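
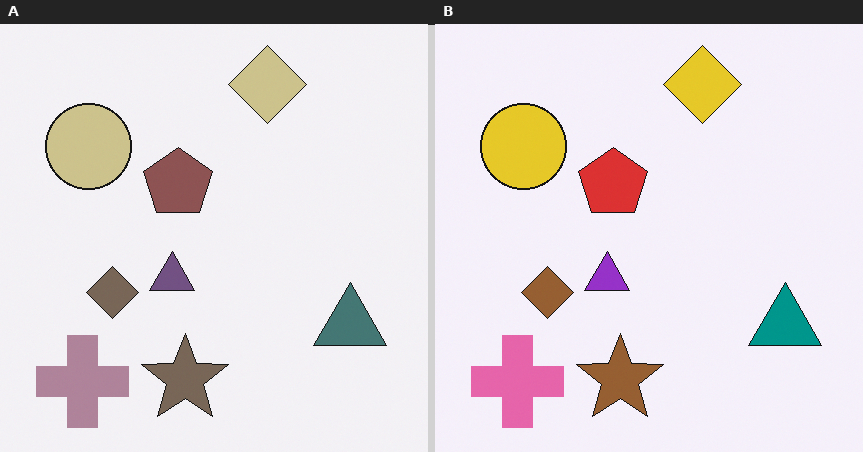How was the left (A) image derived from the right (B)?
This is the original image made much more muted (saturation change).

All colors are more muted and greyish — a global saturation change.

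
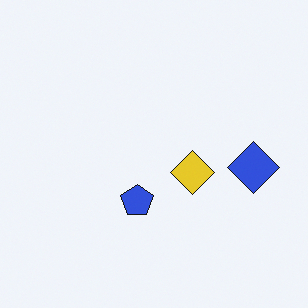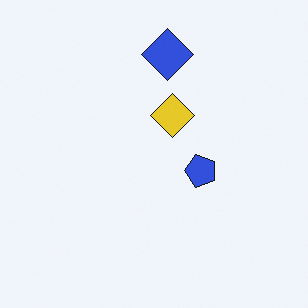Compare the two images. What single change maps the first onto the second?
The image was rotated 90° counter-clockwise.

The blue diamond sits in the right of the first image and the top of the second — consistent with a whole-image 90° counter-clockwise rotation.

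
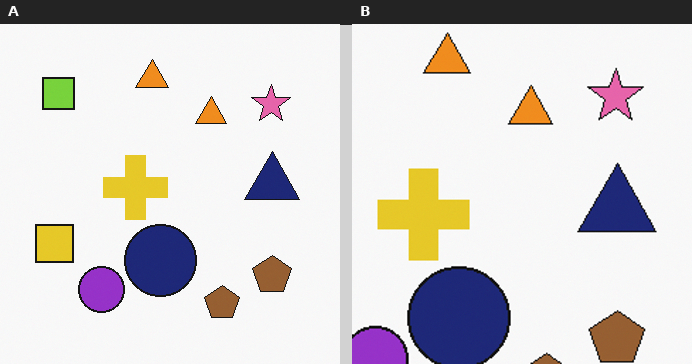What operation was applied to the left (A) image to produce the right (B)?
The right (B) image is the left (A) cropped slightly and scaled back up.

The visible shapes are larger and the field of view is narrower; shapes near the original edges may be partly or wholly outside the frame — a crop-and-rescale.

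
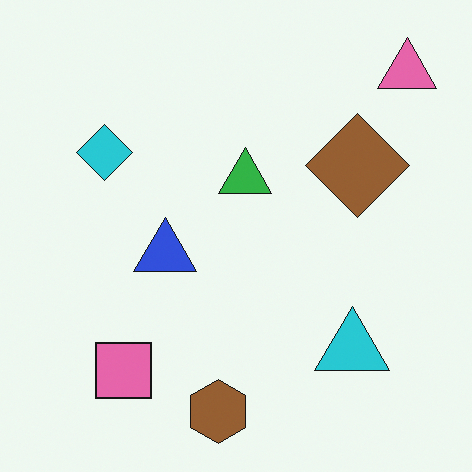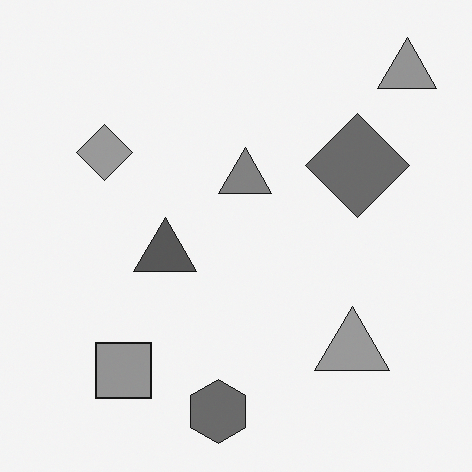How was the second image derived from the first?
The transformation is: converted to grayscale.

All color is removed — every shape is now a shade of grey.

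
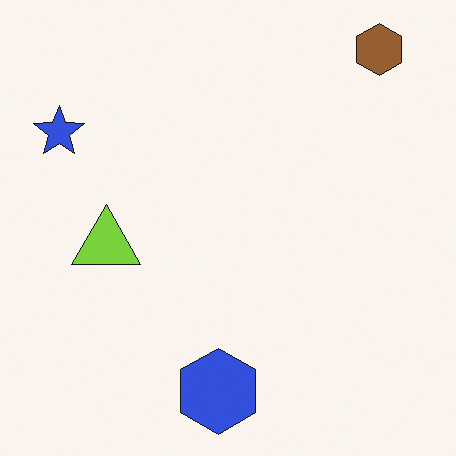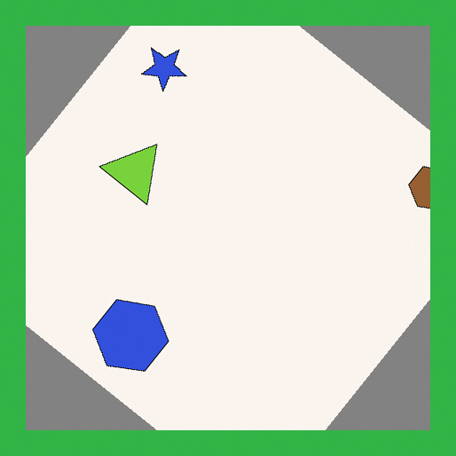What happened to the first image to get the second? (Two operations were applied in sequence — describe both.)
This is the original image rotated clockwise by a large amount — several tens of degrees, then framed with a green border.

Every shape is tilted by the same angle and the image corners show triangular fill wedges — a whole-image rotation by a non-right angle. A solid green frame runs around the edge of the second image, with the content slightly shrunk inside it.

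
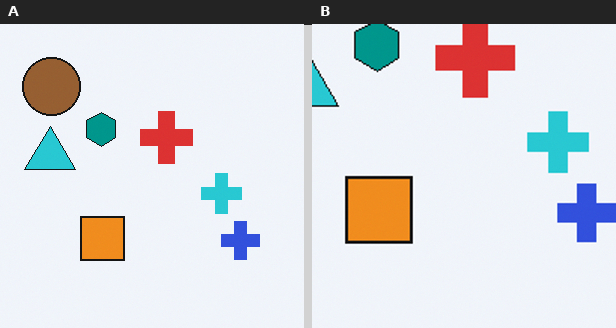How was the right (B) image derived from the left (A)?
Cropped slightly and scaled back up.

The visible shapes are larger and the field of view is narrower; shapes near the original edges may be partly or wholly outside the frame — a crop-and-rescale.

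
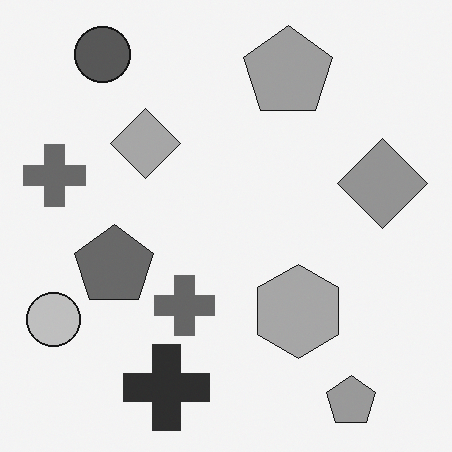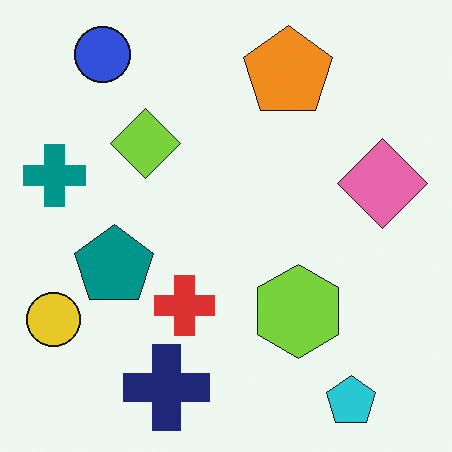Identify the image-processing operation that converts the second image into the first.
The first image is the second converted to grayscale.

All color is removed — every shape is now a shade of grey.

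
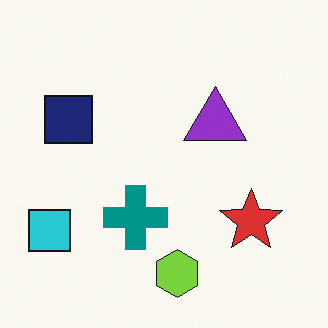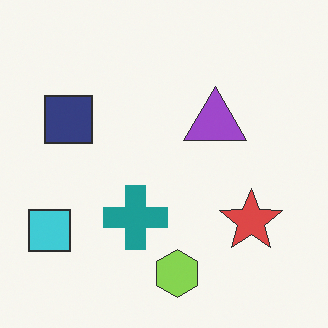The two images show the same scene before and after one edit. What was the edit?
This is the original image given slightly reduced contrast.

Tones are pushed toward mid-grey across the whole image — a global contrast change.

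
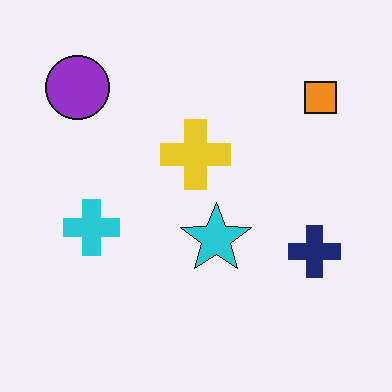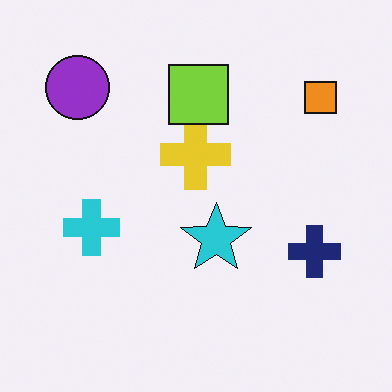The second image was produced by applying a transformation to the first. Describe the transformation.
Overlaid with an additional lime square.

A lime square appears in the second image that is absent from the first.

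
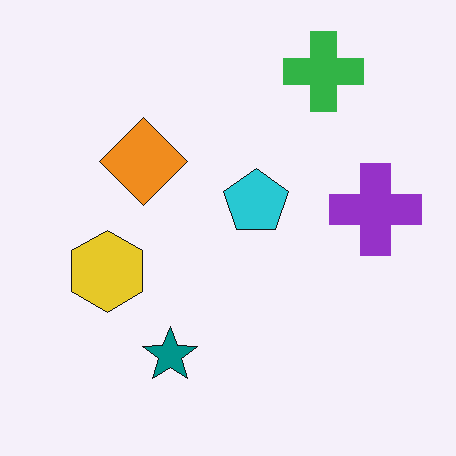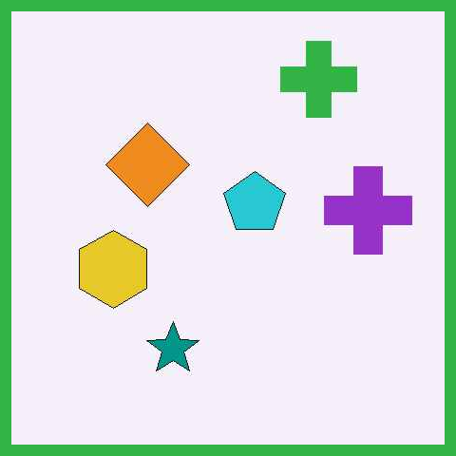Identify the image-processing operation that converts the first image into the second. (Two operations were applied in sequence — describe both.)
The second image is the first JPEG-compressed with visible artifacts, then framed with a green border.

Blocky 8×8 compression artifacts appear around shape edges and the flat background shows ringing — characteristic JPEG degradation. A solid green frame runs around the edge of the second image, with the content slightly shrunk inside it.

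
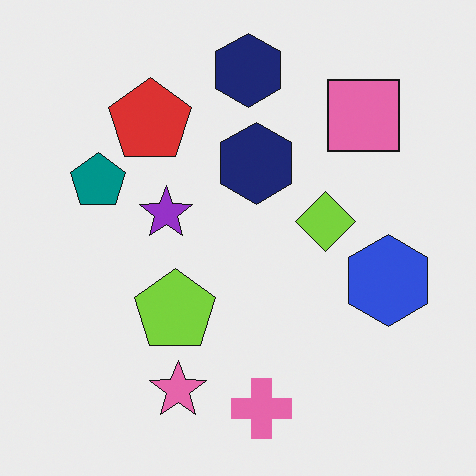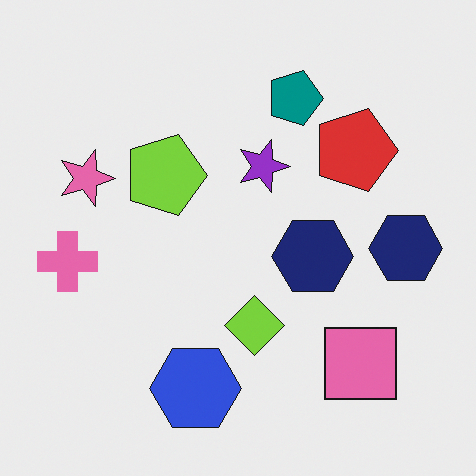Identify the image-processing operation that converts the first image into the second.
The transformation is: rotated 90° clockwise.

The pink square sits in the top-right of the first image and the bottom-right of the second — consistent with a whole-image 90° clockwise rotation.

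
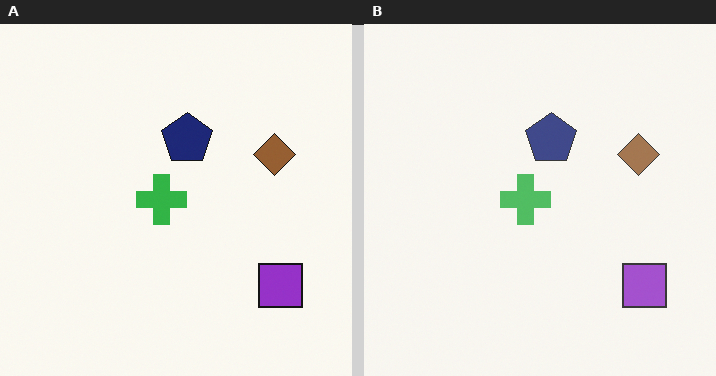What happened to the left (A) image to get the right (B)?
The transformation is: given slightly reduced contrast.

Tones are pushed toward mid-grey across the whole image — a global contrast change.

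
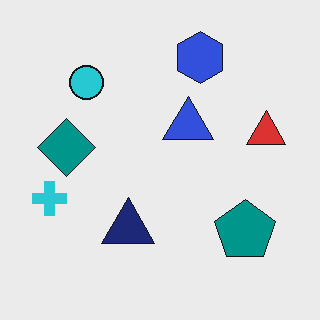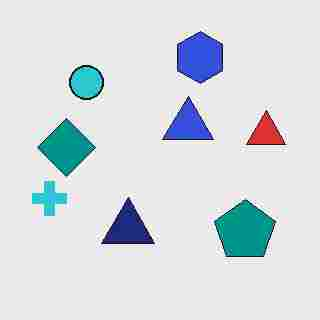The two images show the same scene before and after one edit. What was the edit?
The second image is the first heavily JPEG-compressed with obvious blocking artifacts.

Blocky 8×8 compression artifacts appear around shape edges and the flat background shows ringing — characteristic JPEG degradation.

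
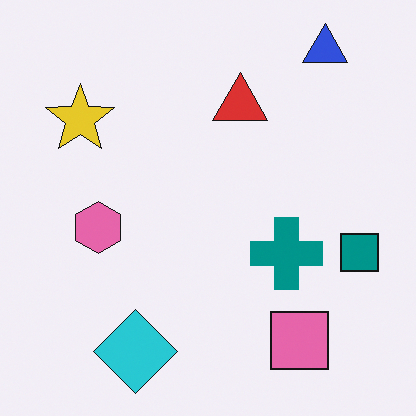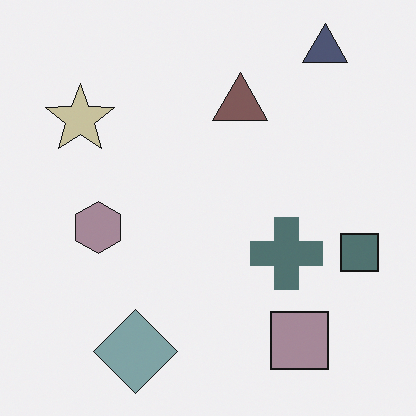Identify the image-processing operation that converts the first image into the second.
Heavily desaturated.

All colors are more muted and greyish — a global saturation change.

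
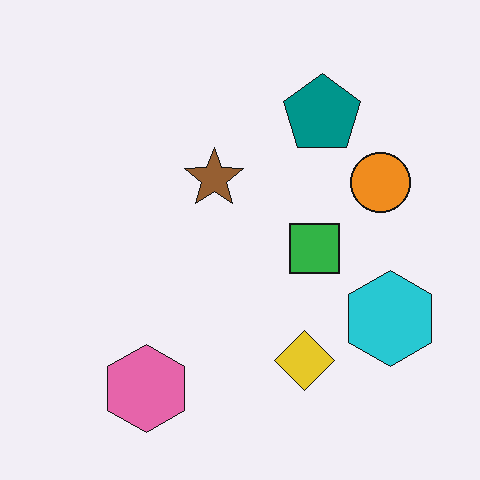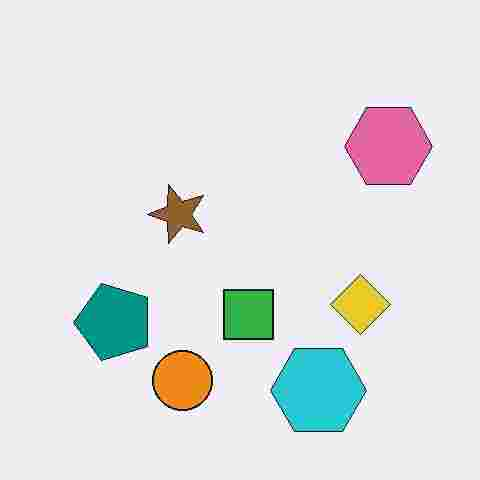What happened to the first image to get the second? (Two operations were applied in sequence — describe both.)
The image was transposed (reflected across the top-left ↔ bottom-right diagonal), then degraded with heavy JPEG compression.

Shapes have swapped their row and column positions — what was in the top-right is now in the bottom-left — a diagonal reflection. Blocky 8×8 compression artifacts appear around shape edges and the flat background shows ringing — characteristic JPEG degradation.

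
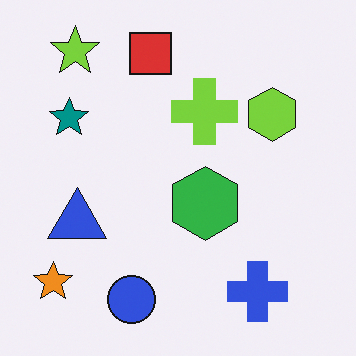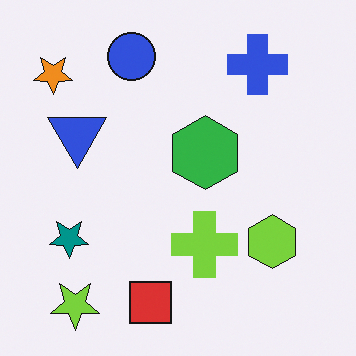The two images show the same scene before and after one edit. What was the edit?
It was flipped vertically (top ↔ bottom).

The lime star is in the top-left of the first image and the bottom-left of the second — shapes on opposite sides of the horizontal midline have swapped in a mirror flip.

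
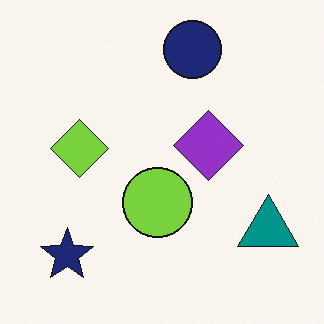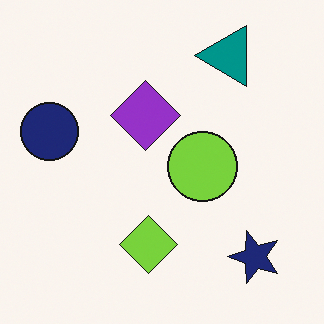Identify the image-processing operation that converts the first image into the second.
This is the original image rotated 90° counter-clockwise.

The navy star sits in the bottom-left of the first image and the bottom-right of the second — consistent with a whole-image 90° counter-clockwise rotation.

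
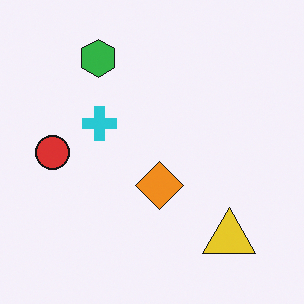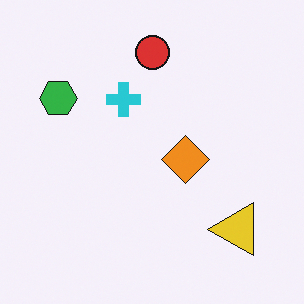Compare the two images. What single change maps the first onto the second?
Transposed (reflected across the top-left ↔ bottom-right diagonal).

Shapes have swapped their row and column positions — what was in the top-right is now in the bottom-left — a diagonal reflection.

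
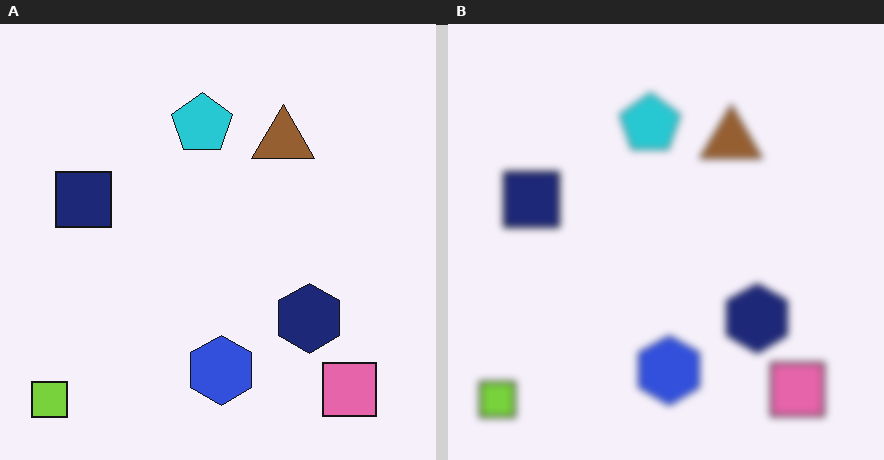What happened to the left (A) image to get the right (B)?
The right (B) image is the left (A) moderately blurred.

Shape edges and outlines are uniformly softened across the whole image.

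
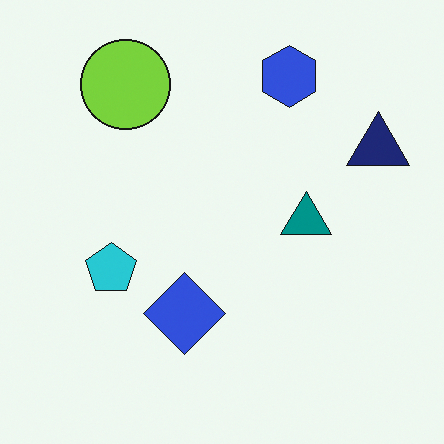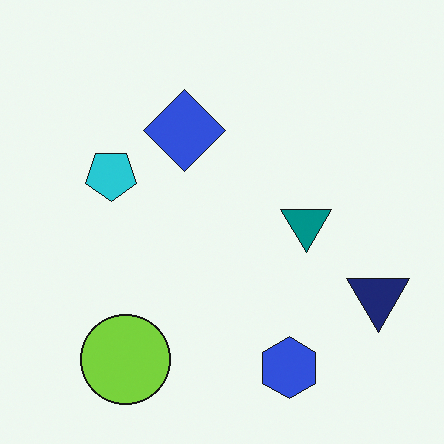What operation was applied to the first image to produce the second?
The second image is the first flipped vertically (top ↔ bottom).

The blue hexagon is in the top of the first image and the bottom of the second — shapes on opposite sides of the horizontal midline have swapped in a mirror flip.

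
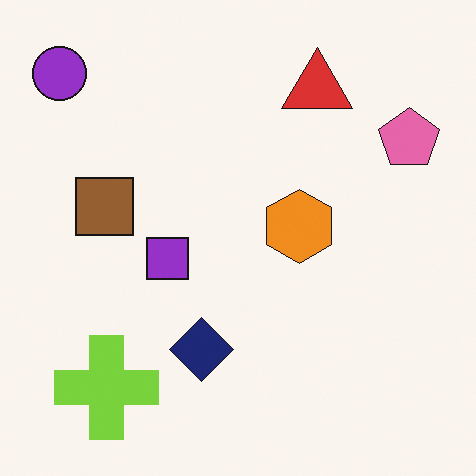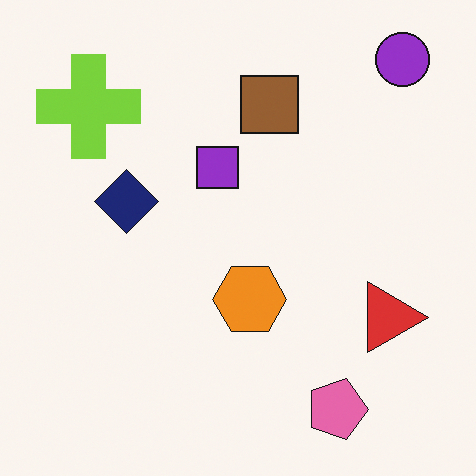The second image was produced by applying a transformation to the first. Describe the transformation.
It was rotated 90° clockwise.

The purple circle sits in the top-left of the first image and the top-right of the second — consistent with a whole-image 90° clockwise rotation.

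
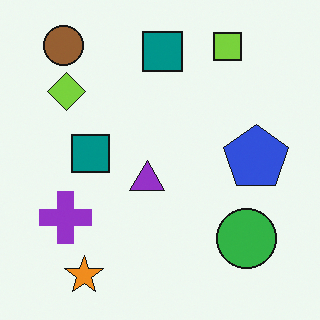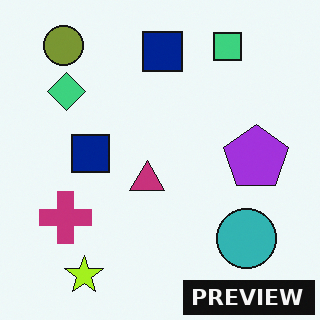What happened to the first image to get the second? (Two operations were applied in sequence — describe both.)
The transformation is: hue-shifted slightly, then watermarked with the text "PREVIEW" in the lower-right corner.

Every shape's color has rotated by the same amount around the hue wheel — a uniform hue shift. A dark label reading "PREVIEW" appears in the lower-right corner.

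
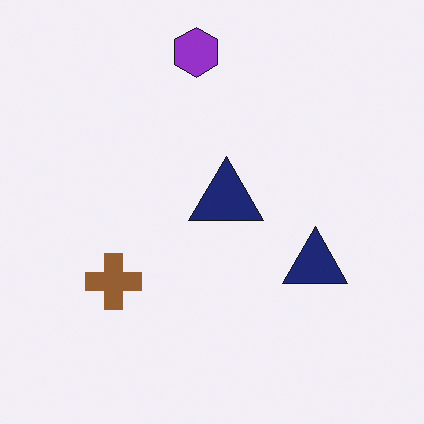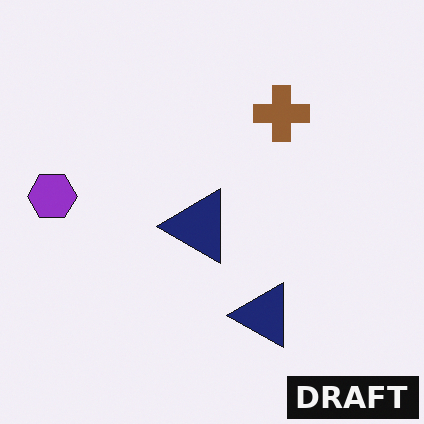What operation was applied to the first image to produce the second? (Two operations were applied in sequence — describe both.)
Transposed (reflected across the top-left ↔ bottom-right diagonal), then watermarked with the text "DRAFT" in the lower-right corner.

Shapes have swapped their row and column positions — what was in the top-right is now in the bottom-left — a diagonal reflection. A dark label reading "DRAFT" appears in the lower-right corner.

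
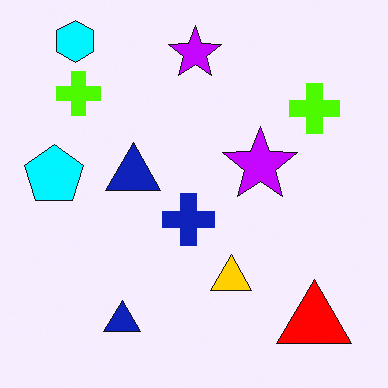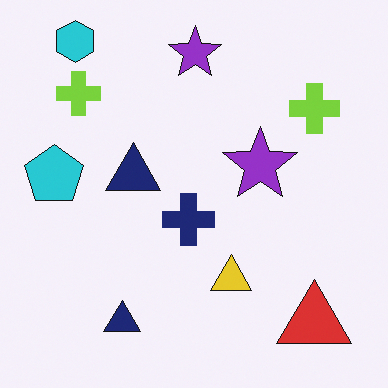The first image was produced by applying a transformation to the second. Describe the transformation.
This is the original image made much more vivid (saturation change).

All colors are more vivid — a global saturation change.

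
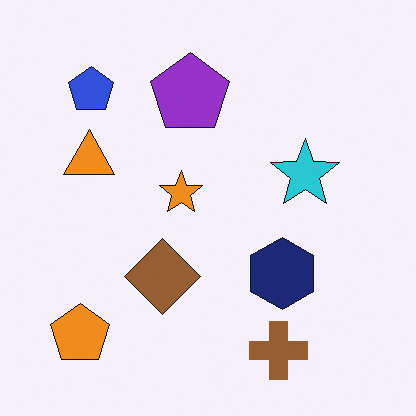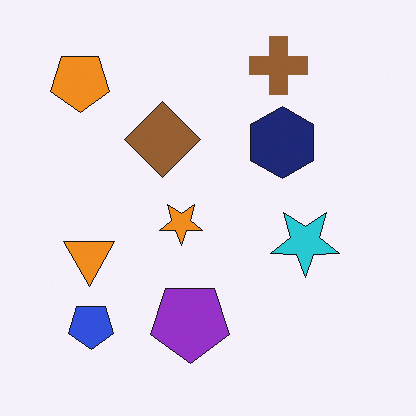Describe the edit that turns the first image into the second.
The transformation is: flipped vertically (top ↔ bottom).

The brown cross is in the bottom-right of the first image and the top-right of the second — shapes on opposite sides of the horizontal midline have swapped in a mirror flip.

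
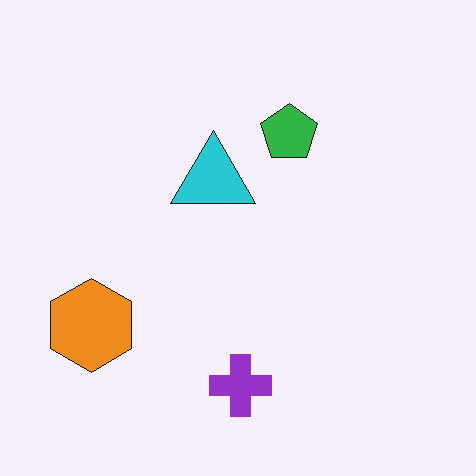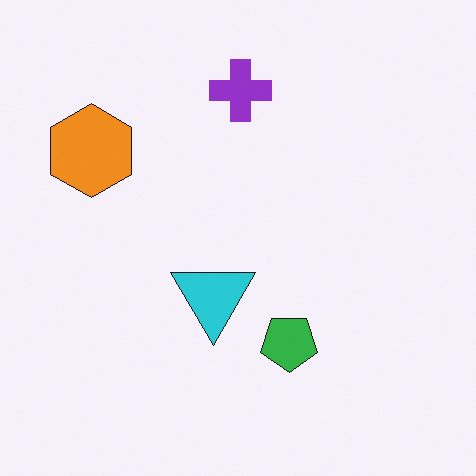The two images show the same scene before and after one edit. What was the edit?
The transformation is: flipped vertically (top ↔ bottom).

The purple cross is in the bottom of the first image and the top of the second — shapes on opposite sides of the horizontal midline have swapped in a mirror flip.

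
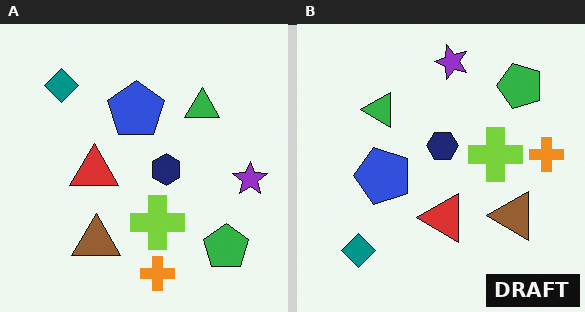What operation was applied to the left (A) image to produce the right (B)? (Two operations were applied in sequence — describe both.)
The right (B) image is the left (A) rotated 90° counter-clockwise, then watermarked with the text "DRAFT" in the lower-right corner.

The teal diamond sits in the top-left of the left (A) image and the bottom-left of the right (B) — consistent with a whole-image 90° counter-clockwise rotation. A dark label reading "DRAFT" appears in the lower-right corner.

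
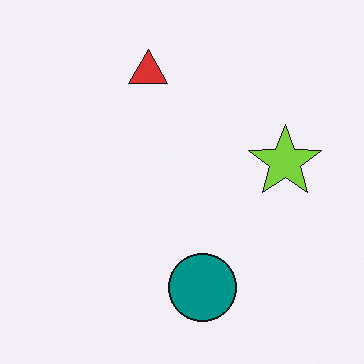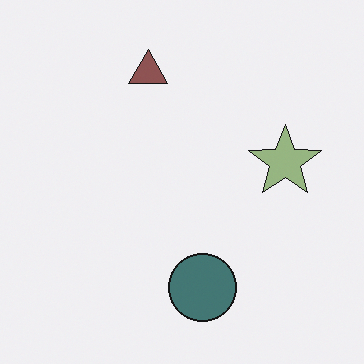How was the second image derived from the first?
The image was heavily desaturated.

All colors are more muted and greyish — a global saturation change.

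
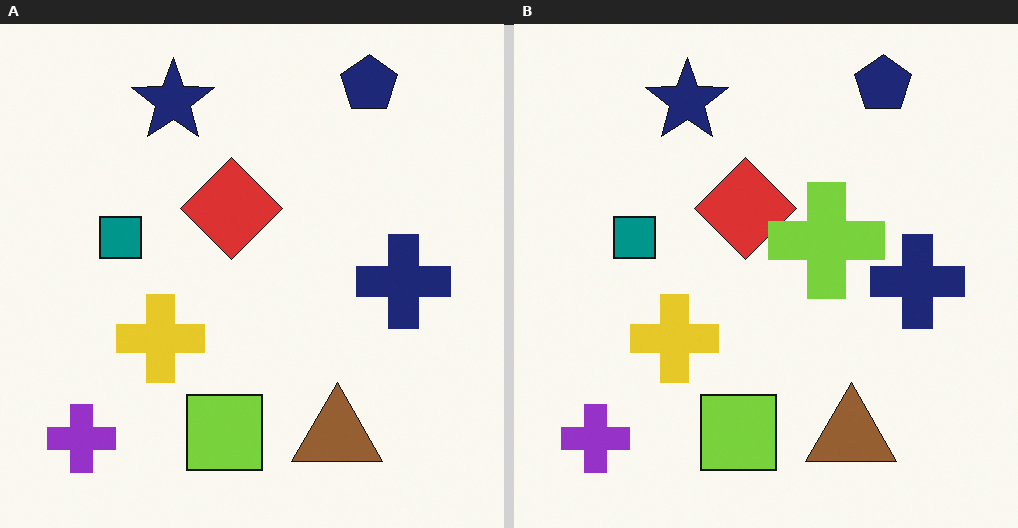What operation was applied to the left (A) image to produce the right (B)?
Overlaid with an additional lime cross.

A lime cross appears in the right (B) image that is absent from the left (A).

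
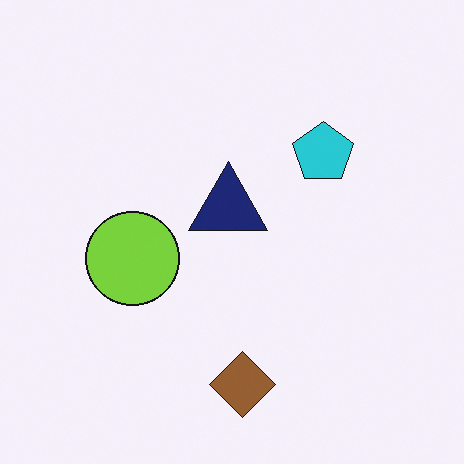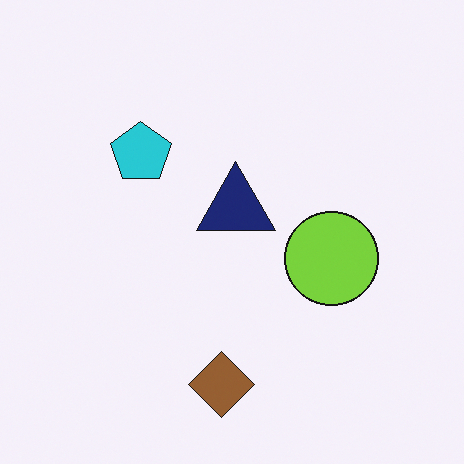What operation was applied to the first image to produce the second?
The transformation is: flipped horizontally (left ↔ right).

The lime circle is in the left of the first image and the right of the second — shapes on opposite sides of the vertical midline have swapped in a mirror flip.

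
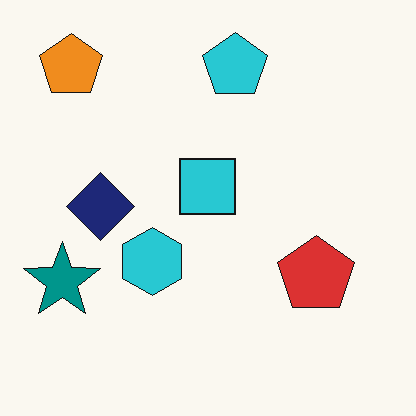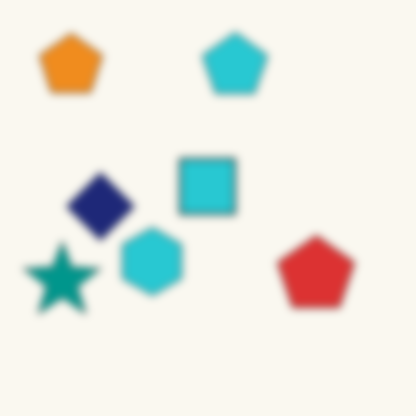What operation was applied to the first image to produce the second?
The image was moderately blurred.

Shape edges and outlines are uniformly softened across the whole image.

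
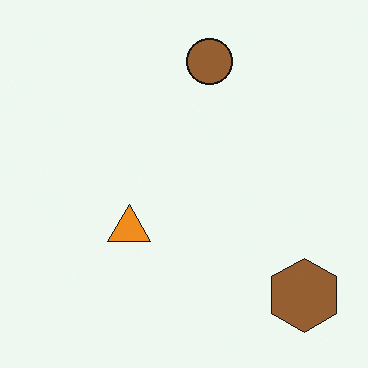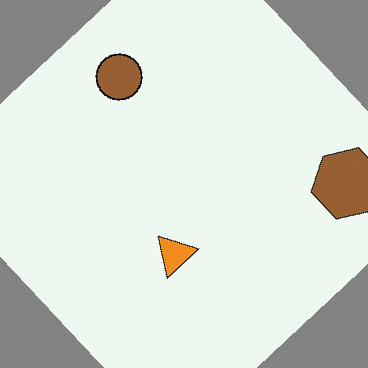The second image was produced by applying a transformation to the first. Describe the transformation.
Rotated counter-clockwise by a large amount — several tens of degrees.

Every shape is tilted by the same angle and the image corners show triangular fill wedges — a whole-image rotation by a non-right angle.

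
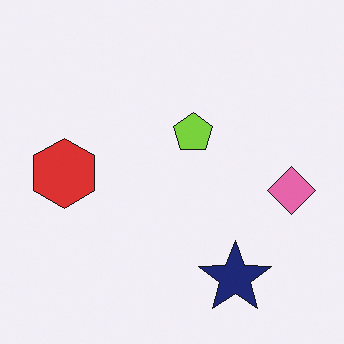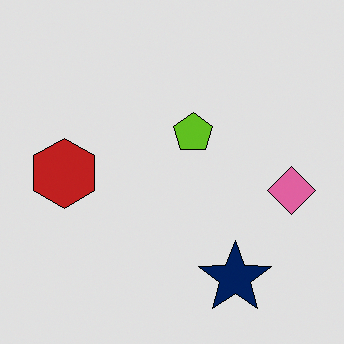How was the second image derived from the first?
The image was moderately posterized.

Each flat color has snapped to a coarser quantized level — most visibly, the near-white background has dropped to a flat grey.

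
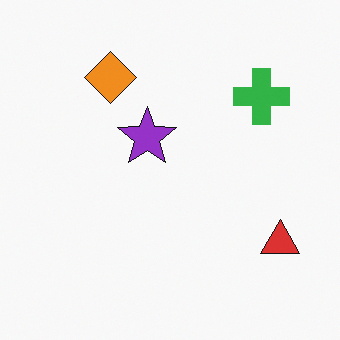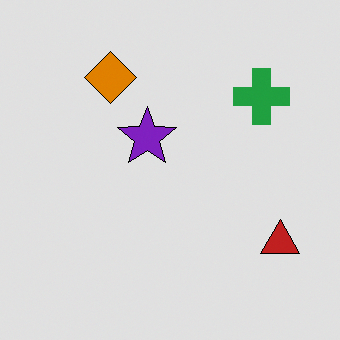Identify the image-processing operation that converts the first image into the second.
This is the original image posterized to a reduced palette.

Each flat color has snapped to a coarser quantized level — most visibly, the near-white background has dropped to a flat grey.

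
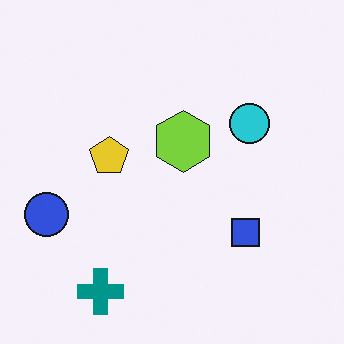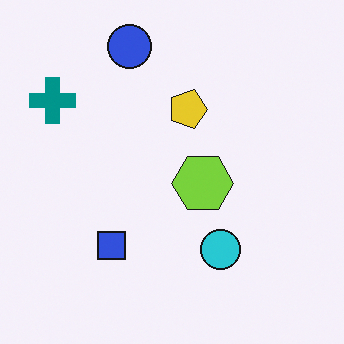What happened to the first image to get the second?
This is the original image rotated 90° clockwise.

The teal cross sits in the bottom-left of the first image and the top-left of the second — consistent with a whole-image 90° clockwise rotation.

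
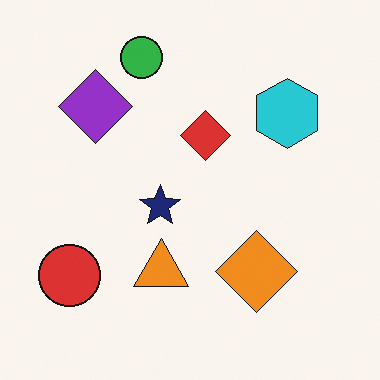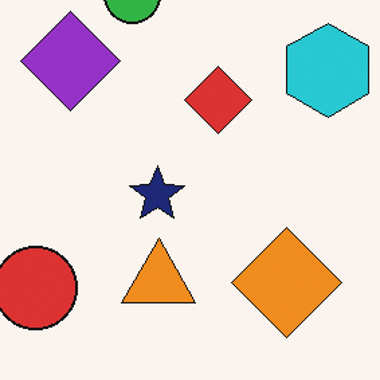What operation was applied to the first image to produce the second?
Cropped slightly and scaled back up.

The visible shapes are larger and the field of view is narrower; shapes near the original edges may be partly or wholly outside the frame — a crop-and-rescale.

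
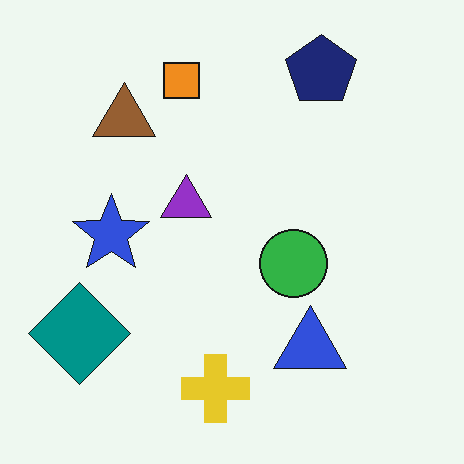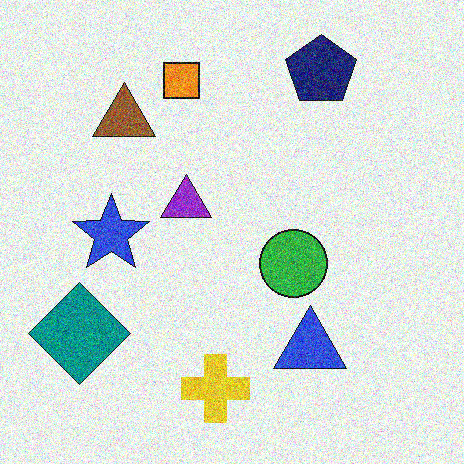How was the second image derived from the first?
This is the original image degraded with heavy additive noise.

Random speckle covers the whole image, including the flat background.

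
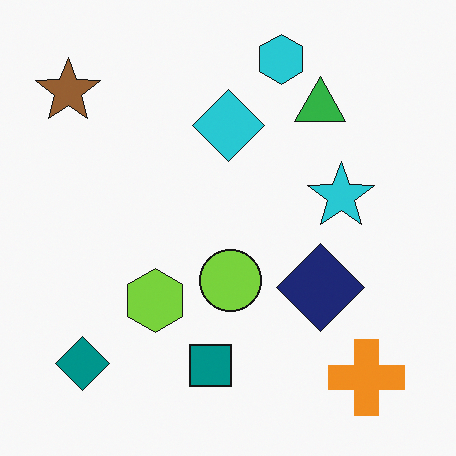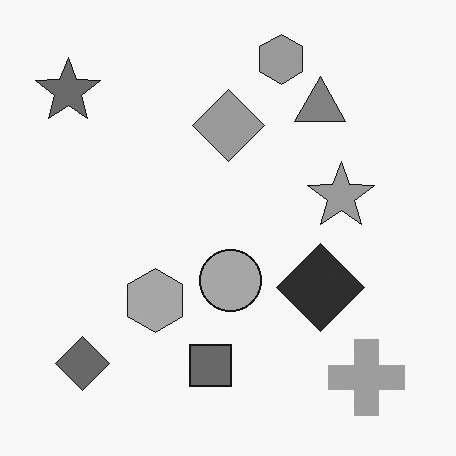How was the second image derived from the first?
Converted to grayscale.

All color is removed — every shape is now a shade of grey.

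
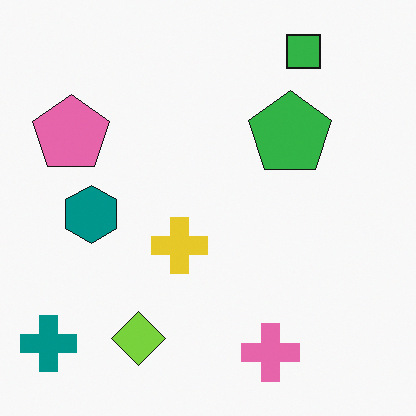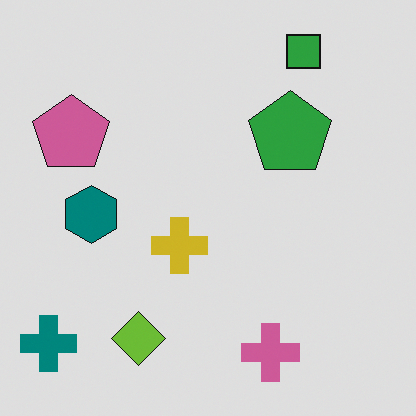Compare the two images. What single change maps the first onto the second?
The image was darkened a little.

Every pixel — background and shapes alike — is uniformly darkened.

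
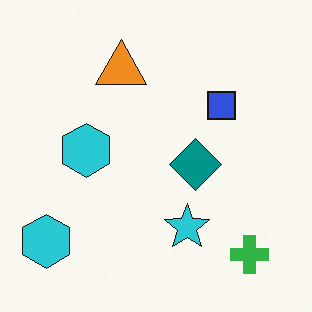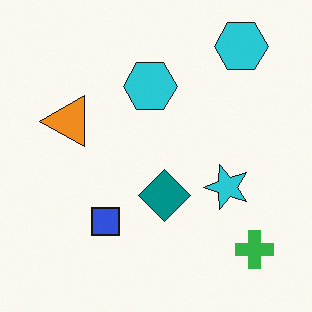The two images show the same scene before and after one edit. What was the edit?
The second image is the first transposed (reflected across the top-left ↔ bottom-right diagonal).

Shapes have swapped their row and column positions — what was in the top-right is now in the bottom-left — a diagonal reflection.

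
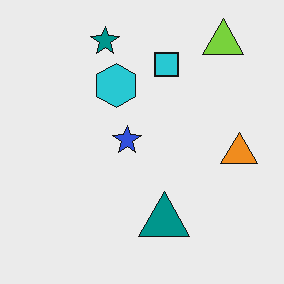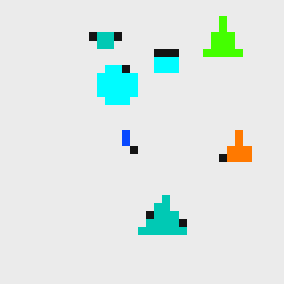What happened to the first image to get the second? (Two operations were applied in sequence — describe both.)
The transformation is: moderately pixelated, then heavily oversaturated.

Shapes are reduced to large square blocks; fine edges and outlines are lost — a downscale-then-upscale (mosaic) effect. All colors are more vivid — a global saturation change.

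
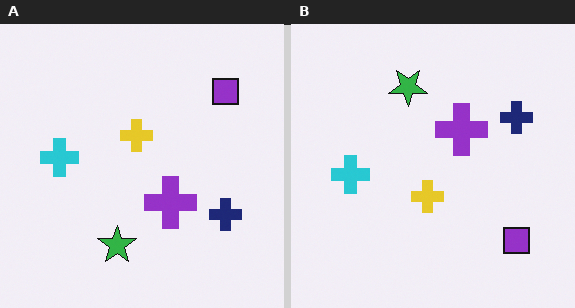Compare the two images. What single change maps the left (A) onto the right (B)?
The right (B) image is the left (A) flipped vertically (top ↔ bottom).

The green star is in the bottom of the left (A) image and the top of the right (B) — shapes on opposite sides of the horizontal midline have swapped in a mirror flip.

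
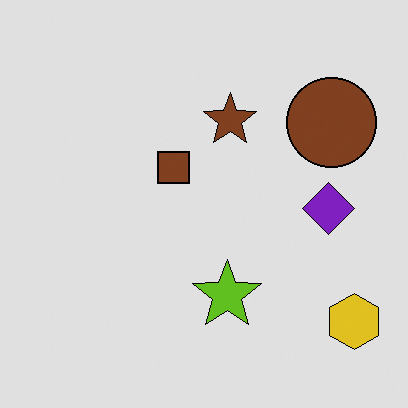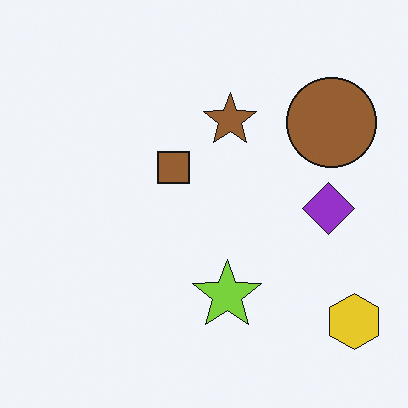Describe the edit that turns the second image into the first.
The transformation is: posterized to a reduced palette.

Each flat color has snapped to a coarser quantized level — most visibly, the near-white background has dropped to a flat grey.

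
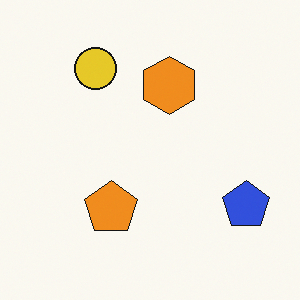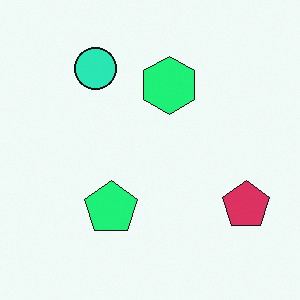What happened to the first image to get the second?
It was hue-shifted through roughly a third of the color wheel.

Every shape's color has rotated by the same amount around the hue wheel — a uniform hue shift.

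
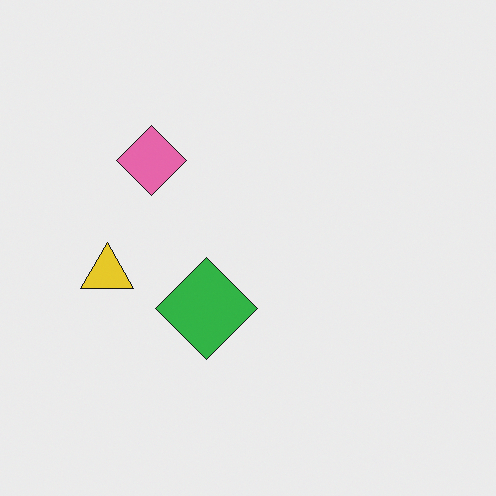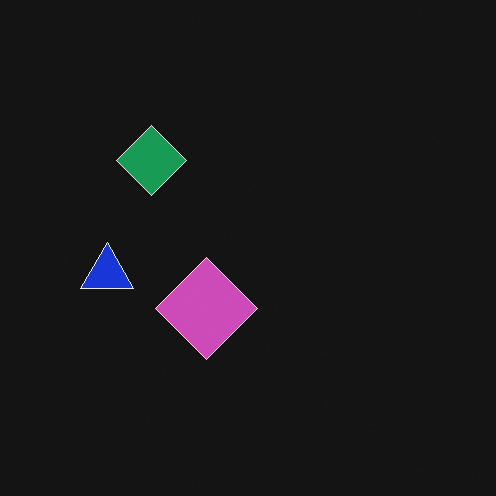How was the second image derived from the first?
Color-inverted (negative).

The light background has become dark and every shape's color is its complement — a photographic negative.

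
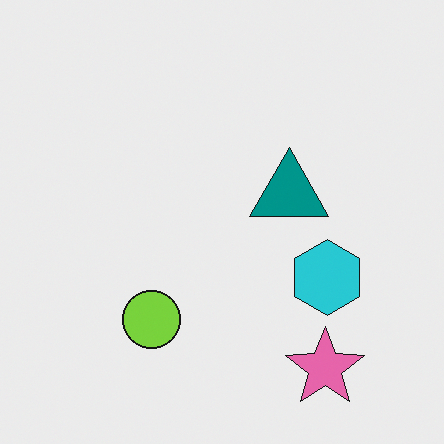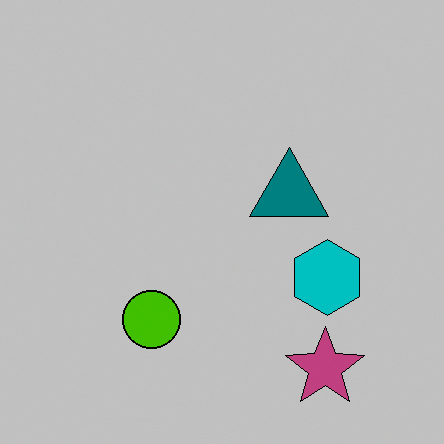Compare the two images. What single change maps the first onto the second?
It was aggressively posterized.

Each flat color has snapped to a coarser quantized level — most visibly, the near-white background has dropped to a flat grey.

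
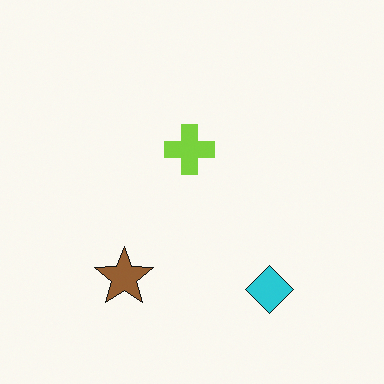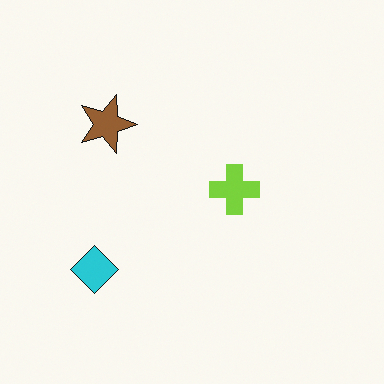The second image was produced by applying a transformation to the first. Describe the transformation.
It was rotated 90° clockwise.

The cyan diamond sits in the bottom-right of the first image and the bottom-left of the second — consistent with a whole-image 90° clockwise rotation.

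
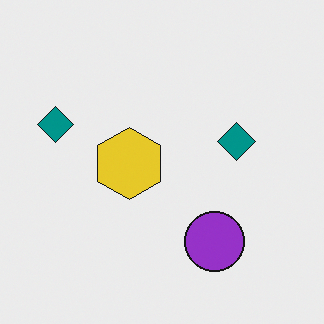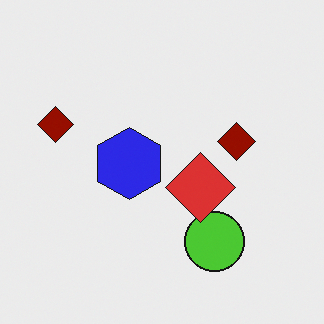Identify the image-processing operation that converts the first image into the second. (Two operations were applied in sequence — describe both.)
The second image is the first hue-shifted through roughly half the color wheel, then overlaid with an additional red diamond.

Every shape's color has rotated by the same amount around the hue wheel — a uniform hue shift. A red diamond appears in the second image that is absent from the first.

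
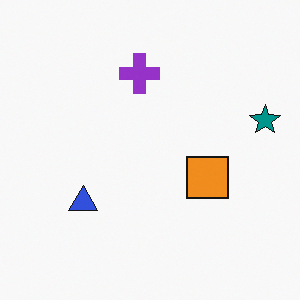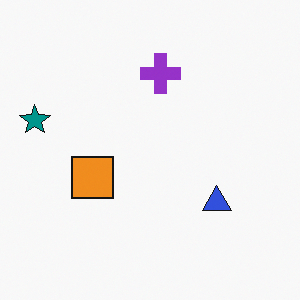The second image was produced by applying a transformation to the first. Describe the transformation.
This is the original image flipped horizontally (left ↔ right).

The teal star is in the right of the first image and the left of the second — shapes on opposite sides of the vertical midline have swapped in a mirror flip.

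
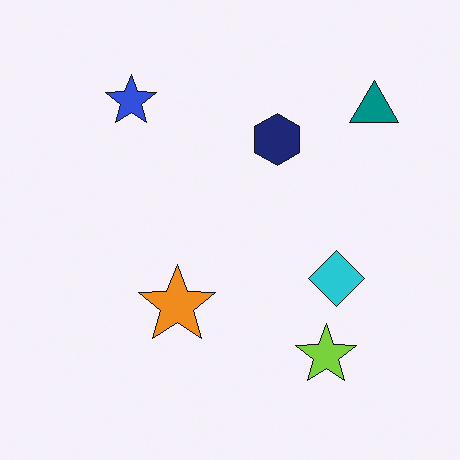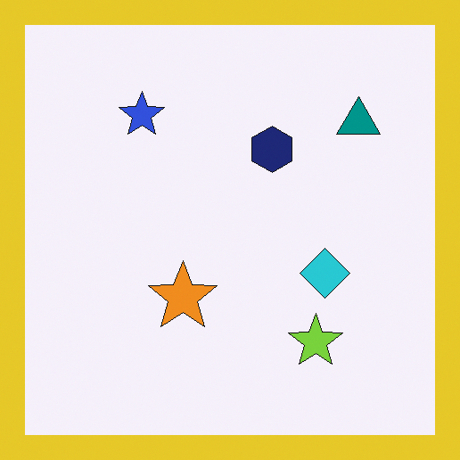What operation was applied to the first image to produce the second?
The image was framed with a yellow border.

A solid yellow frame runs around the edge of the second image, with the content slightly shrunk inside it.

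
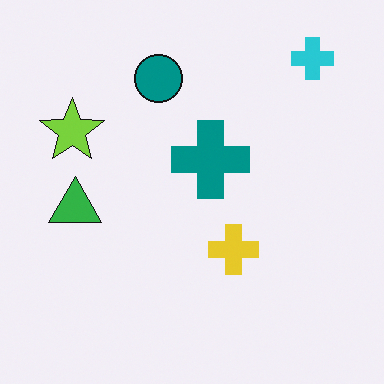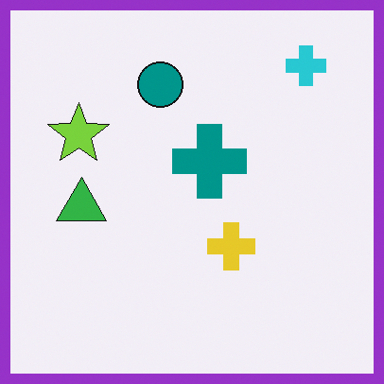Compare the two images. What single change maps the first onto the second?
The transformation is: framed with a purple border.

A solid purple frame runs around the edge of the second image, with the content slightly shrunk inside it.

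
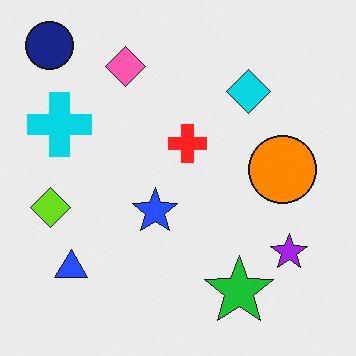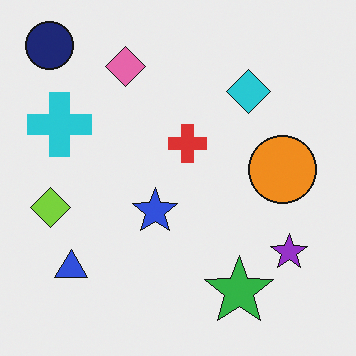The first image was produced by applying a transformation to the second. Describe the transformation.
The transformation is: slightly oversaturated.

All colors are more vivid — a global saturation change.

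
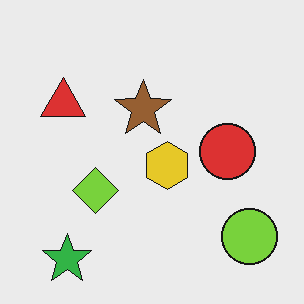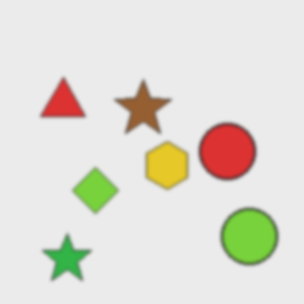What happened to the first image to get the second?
It was given a subtle gaussian blur.

Shape edges and outlines are uniformly softened across the whole image.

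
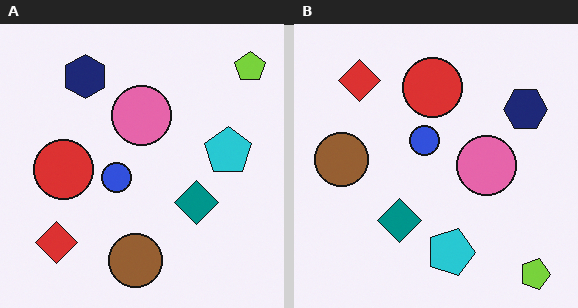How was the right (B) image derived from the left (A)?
The right (B) image is the left (A) rotated 90° clockwise.

The lime pentagon sits in the top-right of the left (A) image and the bottom-right of the right (B) — consistent with a whole-image 90° clockwise rotation.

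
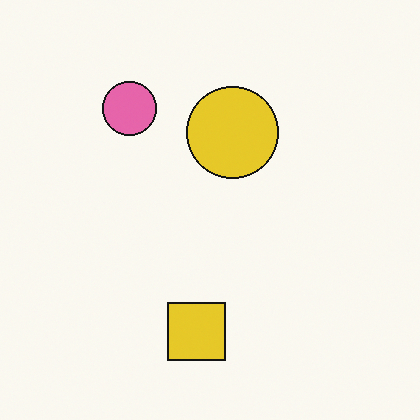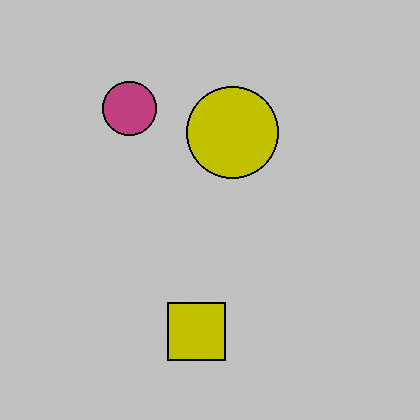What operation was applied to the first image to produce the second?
Heavily posterized to just a handful of flat colors.

Each flat color has snapped to a coarser quantized level — most visibly, the near-white background has dropped to a flat grey.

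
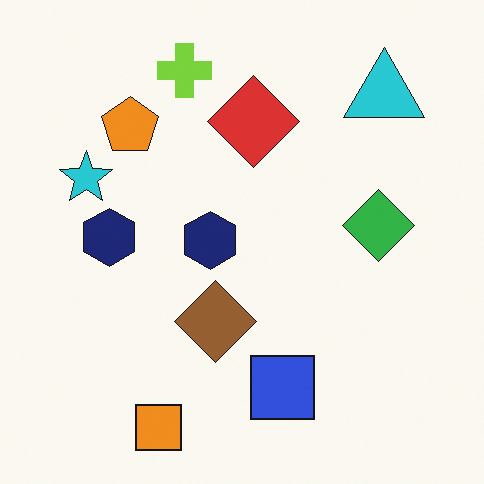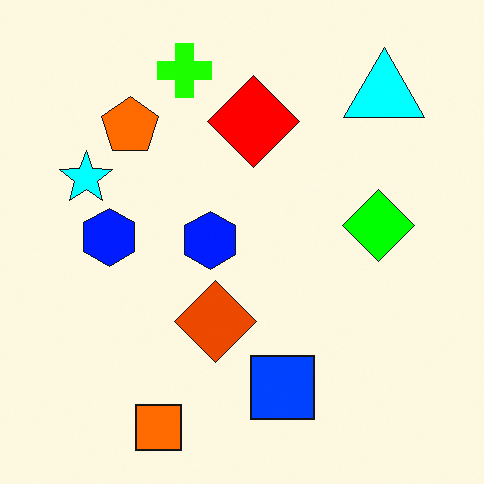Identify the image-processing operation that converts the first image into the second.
The second image is the first made much more vivid (saturation change).

All colors are more vivid — a global saturation change.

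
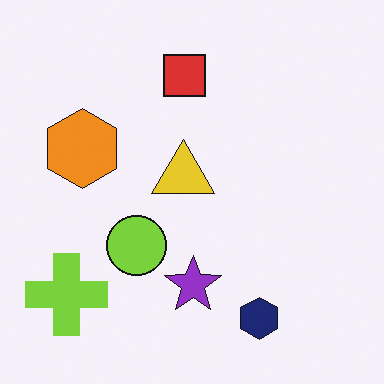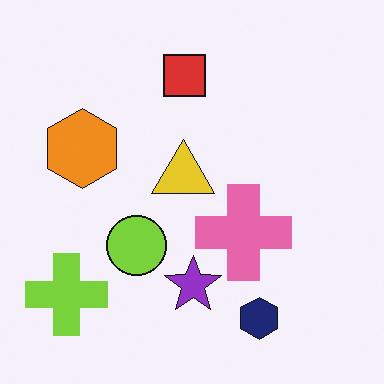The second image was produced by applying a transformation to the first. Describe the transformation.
The image was overlaid with an additional pink cross.

A pink cross appears in the second image that is absent from the first.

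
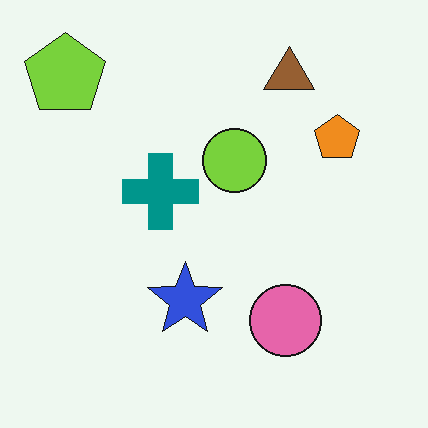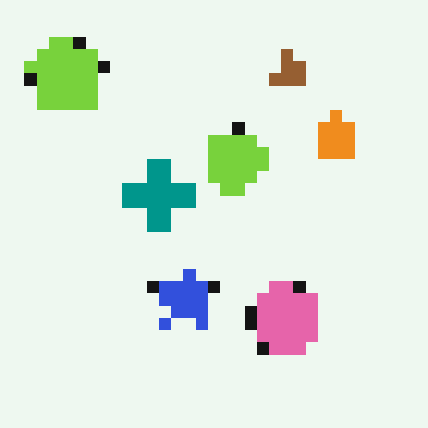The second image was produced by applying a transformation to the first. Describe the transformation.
The image was heavily pixelated into large blocks.

Shapes are reduced to large square blocks; fine edges and outlines are lost — a downscale-then-upscale (mosaic) effect.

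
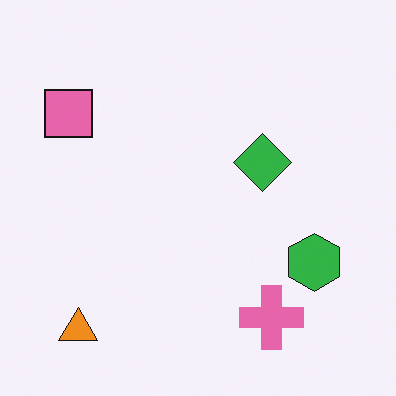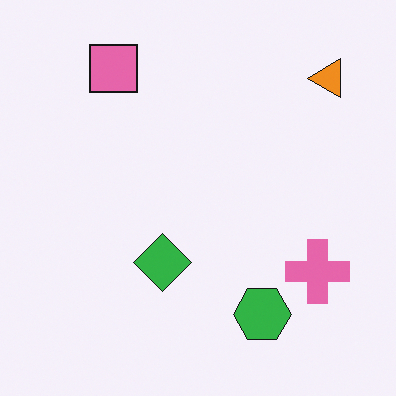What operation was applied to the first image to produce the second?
The second image is the first transposed (reflected across the top-left ↔ bottom-right diagonal).

Shapes have swapped their row and column positions — what was in the top-right is now in the bottom-left — a diagonal reflection.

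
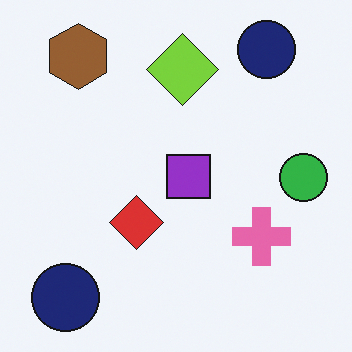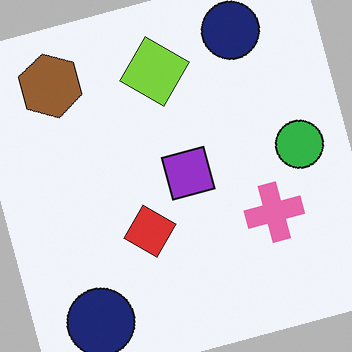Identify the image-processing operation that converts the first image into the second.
It was rotated counter-clockwise by a moderate amount.

Every shape is tilted by the same angle and the image corners show triangular fill wedges — a whole-image rotation by a non-right angle.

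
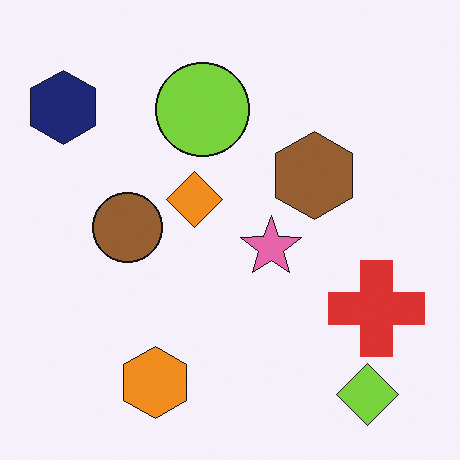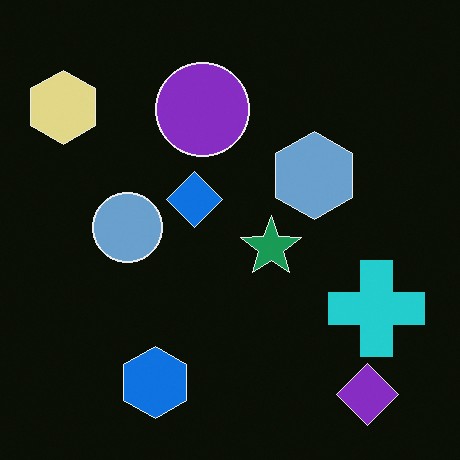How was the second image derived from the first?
This is the original image color-inverted (negative).

The light background has become dark and every shape's color is its complement — a photographic negative.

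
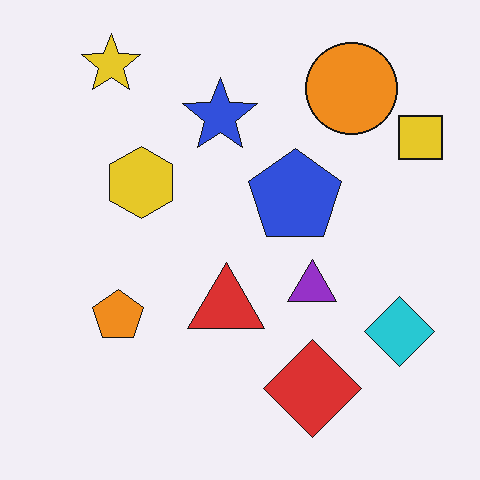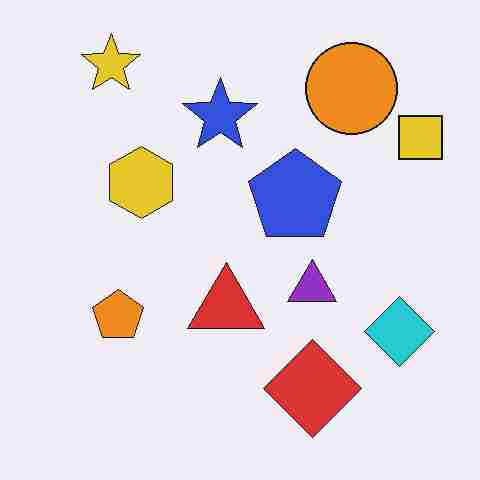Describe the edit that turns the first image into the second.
The second image is the first degraded with heavy JPEG compression.

Blocky 8×8 compression artifacts appear around shape edges and the flat background shows ringing — characteristic JPEG degradation.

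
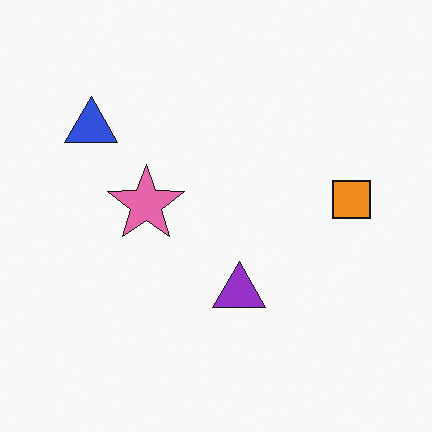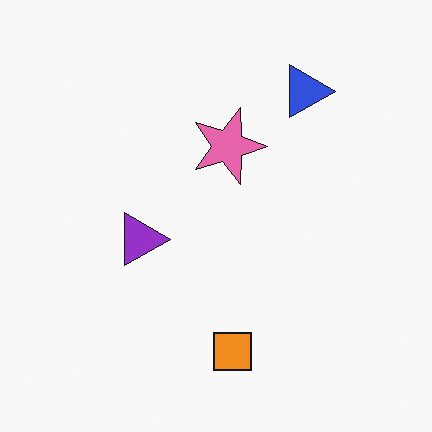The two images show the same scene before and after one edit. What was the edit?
It was rotated 90° clockwise.

The blue triangle sits in the top-left of the first image and the top-right of the second — consistent with a whole-image 90° clockwise rotation.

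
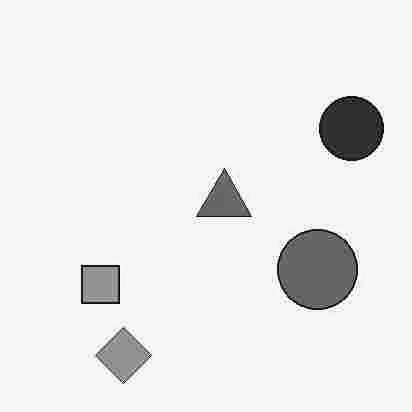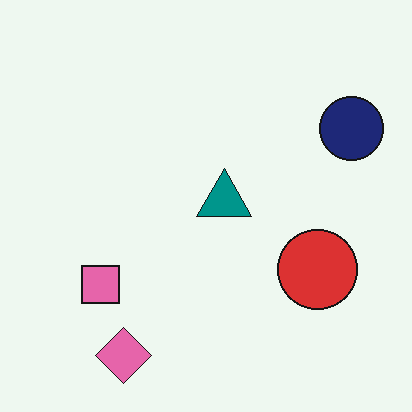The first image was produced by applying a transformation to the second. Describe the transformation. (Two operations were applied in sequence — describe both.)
This is the original image heavily JPEG-compressed with obvious blocking artifacts, then converted to grayscale.

Blocky 8×8 compression artifacts appear around shape edges and the flat background shows ringing — characteristic JPEG degradation. All color is removed — every shape is now a shade of grey.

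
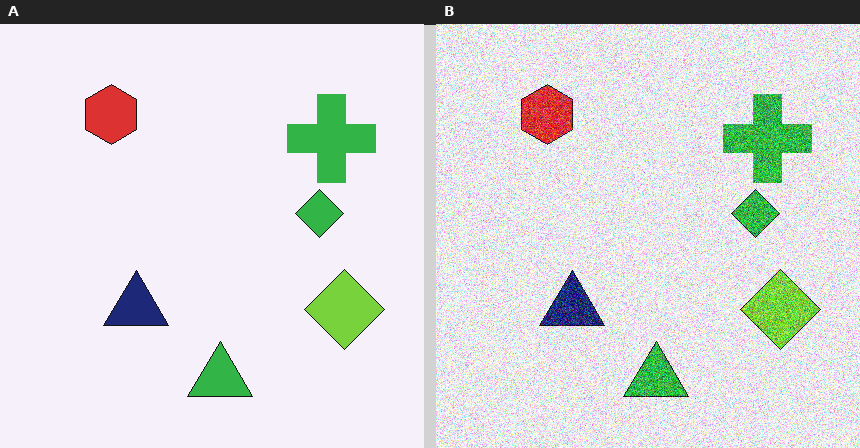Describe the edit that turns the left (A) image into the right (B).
This is the original image degraded with a thick layer of grain.

Random speckle covers the whole image, including the flat background.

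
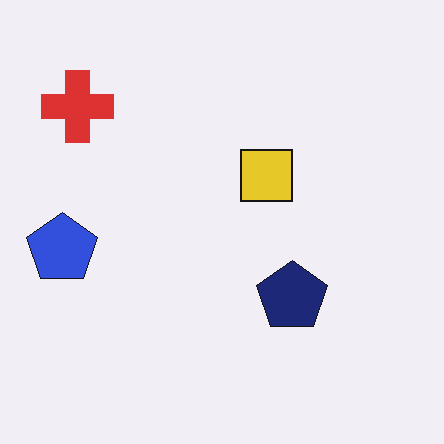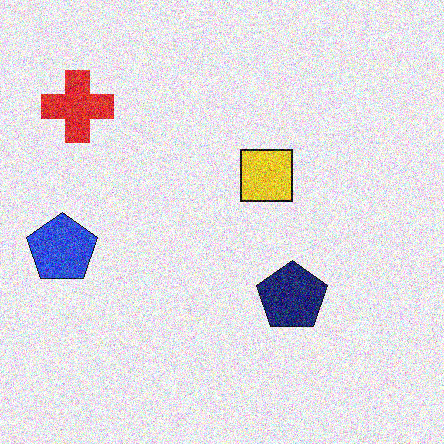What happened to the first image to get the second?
This is the original image degraded with a thick layer of grain.

Random speckle covers the whole image, including the flat background.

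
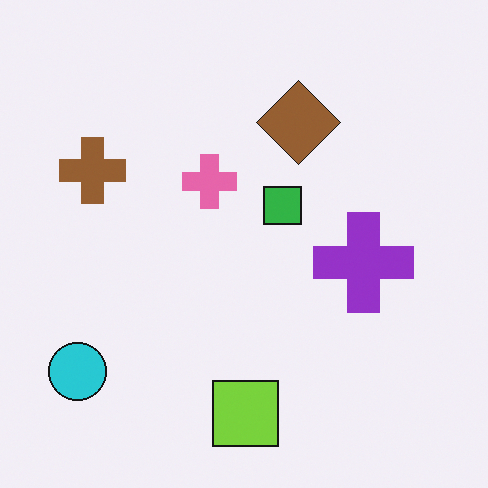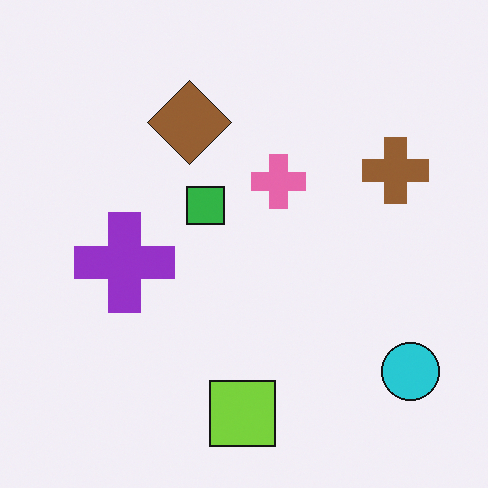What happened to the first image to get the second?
This is the original image flipped horizontally (left ↔ right).

The cyan circle is in the bottom-left of the first image and the bottom-right of the second — shapes on opposite sides of the vertical midline have swapped in a mirror flip.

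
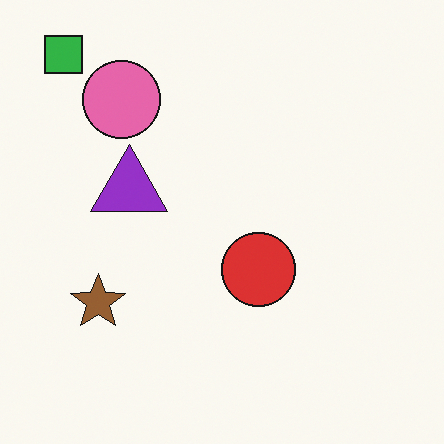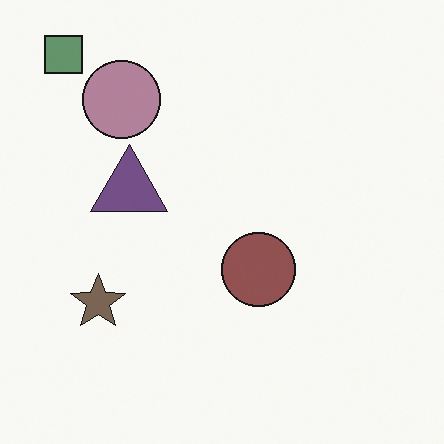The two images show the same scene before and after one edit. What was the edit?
It was heavily desaturated.

All colors are more muted and greyish — a global saturation change.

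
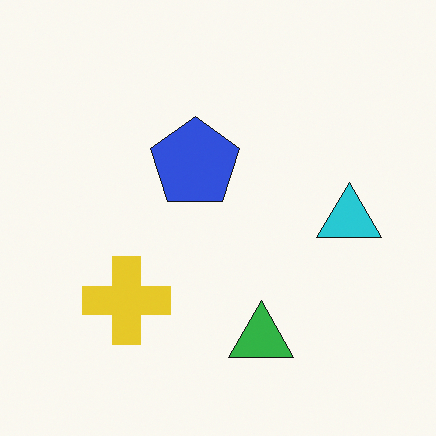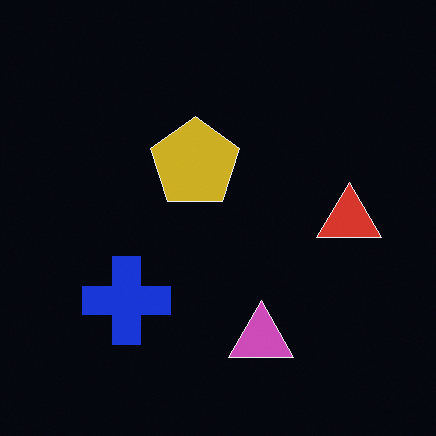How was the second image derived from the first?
The transformation is: color-inverted (negative).

The light background has become dark and every shape's color is its complement — a photographic negative.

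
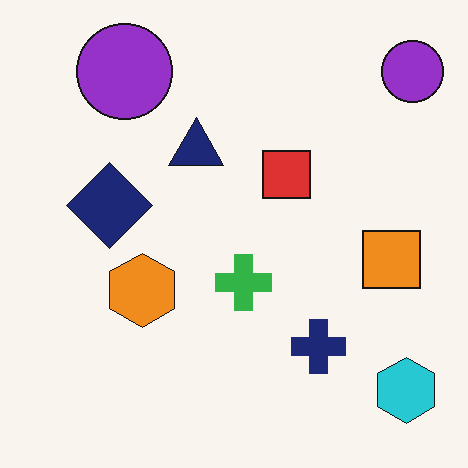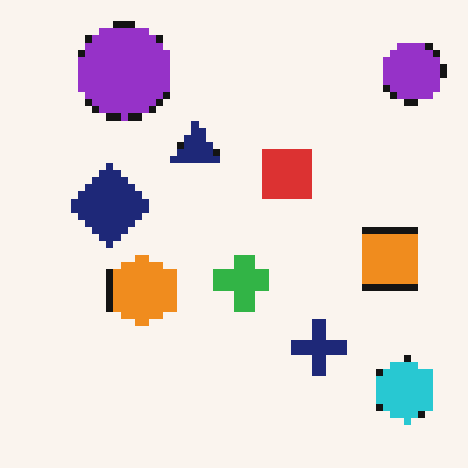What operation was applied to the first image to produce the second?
This is the original image moderately pixelated.

Shapes are reduced to large square blocks; fine edges and outlines are lost — a downscale-then-upscale (mosaic) effect.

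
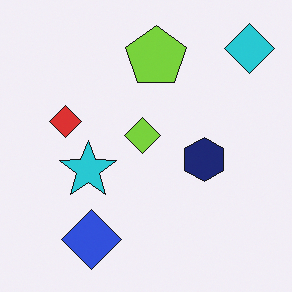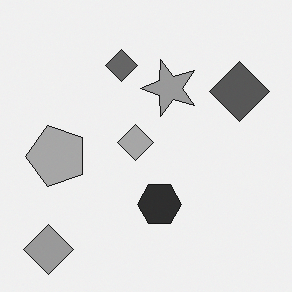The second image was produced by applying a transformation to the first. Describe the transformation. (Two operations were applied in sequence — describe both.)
It was transposed (reflected across the top-left ↔ bottom-right diagonal), then converted to grayscale.

Shapes have swapped their row and column positions — what was in the top-right is now in the bottom-left — a diagonal reflection. All color is removed — every shape is now a shade of grey.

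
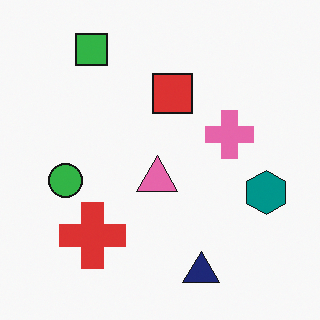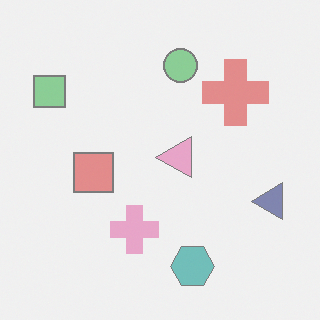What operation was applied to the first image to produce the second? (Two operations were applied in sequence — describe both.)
The second image is the first given much lower contrast, then transposed (reflected across the top-left ↔ bottom-right diagonal).

Tones are pushed toward mid-grey across the whole image — a global contrast change. Shapes have swapped their row and column positions — what was in the top-right is now in the bottom-left — a diagonal reflection.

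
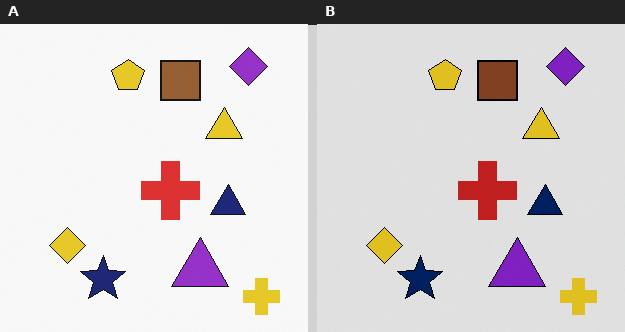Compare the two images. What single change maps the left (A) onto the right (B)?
It was moderately posterized.

Each flat color has snapped to a coarser quantized level — most visibly, the near-white background has dropped to a flat grey.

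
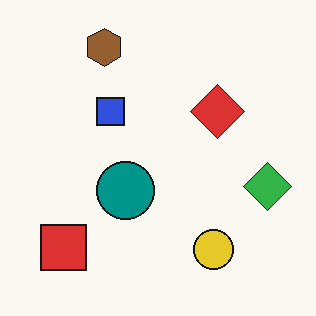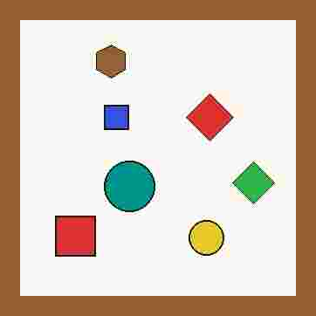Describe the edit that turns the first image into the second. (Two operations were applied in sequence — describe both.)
The image was heavily JPEG-compressed with obvious blocking artifacts, then framed with a brown border.

Blocky 8×8 compression artifacts appear around shape edges and the flat background shows ringing — characteristic JPEG degradation. A solid brown frame runs around the edge of the second image, with the content slightly shrunk inside it.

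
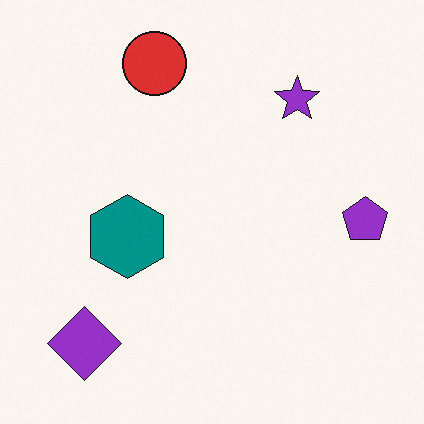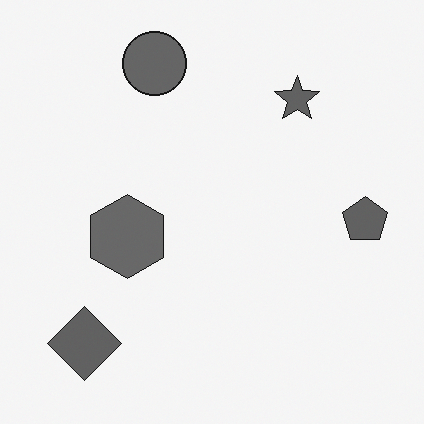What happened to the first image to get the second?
The image was converted to grayscale.

All color is removed — every shape is now a shade of grey.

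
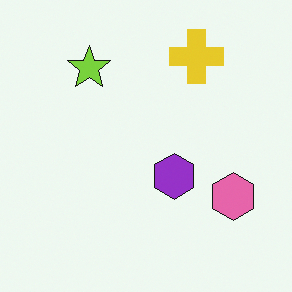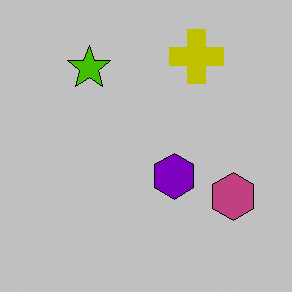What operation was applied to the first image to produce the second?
This is the original image heavily posterized to just a handful of flat colors.

Each flat color has snapped to a coarser quantized level — most visibly, the near-white background has dropped to a flat grey.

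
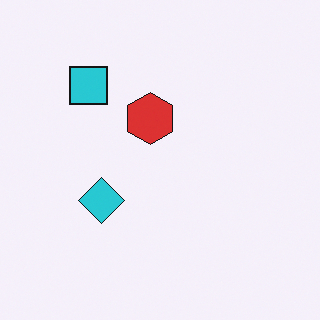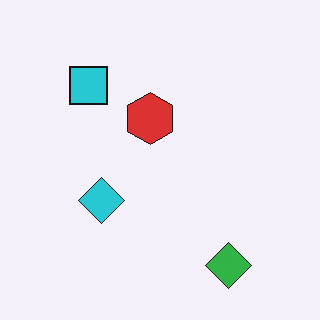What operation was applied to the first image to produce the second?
The image was overlaid with an additional green diamond.

A green diamond appears in the second image that is absent from the first.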